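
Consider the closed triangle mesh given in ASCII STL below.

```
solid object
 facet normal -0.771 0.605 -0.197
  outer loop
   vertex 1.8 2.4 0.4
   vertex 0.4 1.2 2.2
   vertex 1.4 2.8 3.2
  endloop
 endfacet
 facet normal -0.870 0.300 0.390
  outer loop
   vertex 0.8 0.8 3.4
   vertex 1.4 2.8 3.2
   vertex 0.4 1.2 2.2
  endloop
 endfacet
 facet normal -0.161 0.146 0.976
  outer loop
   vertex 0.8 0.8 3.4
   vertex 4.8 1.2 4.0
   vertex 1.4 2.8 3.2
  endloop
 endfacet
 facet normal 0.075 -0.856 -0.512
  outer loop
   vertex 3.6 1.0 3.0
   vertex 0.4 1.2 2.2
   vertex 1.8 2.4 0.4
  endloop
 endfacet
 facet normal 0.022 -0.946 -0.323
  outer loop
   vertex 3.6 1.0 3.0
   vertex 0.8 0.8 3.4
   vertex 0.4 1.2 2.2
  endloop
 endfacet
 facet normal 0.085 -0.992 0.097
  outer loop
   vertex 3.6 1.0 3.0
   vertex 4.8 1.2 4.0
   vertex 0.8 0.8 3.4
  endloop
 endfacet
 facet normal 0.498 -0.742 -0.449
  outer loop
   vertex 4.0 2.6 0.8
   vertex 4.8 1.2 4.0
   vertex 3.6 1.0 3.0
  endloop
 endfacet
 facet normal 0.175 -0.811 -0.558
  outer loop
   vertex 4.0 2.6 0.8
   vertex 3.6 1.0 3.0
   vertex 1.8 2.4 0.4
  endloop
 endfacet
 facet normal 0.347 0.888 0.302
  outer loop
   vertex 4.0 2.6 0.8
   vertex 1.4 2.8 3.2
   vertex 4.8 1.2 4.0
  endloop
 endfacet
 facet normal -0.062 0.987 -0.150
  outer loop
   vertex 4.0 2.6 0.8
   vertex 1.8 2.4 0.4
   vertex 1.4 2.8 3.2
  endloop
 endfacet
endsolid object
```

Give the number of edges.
15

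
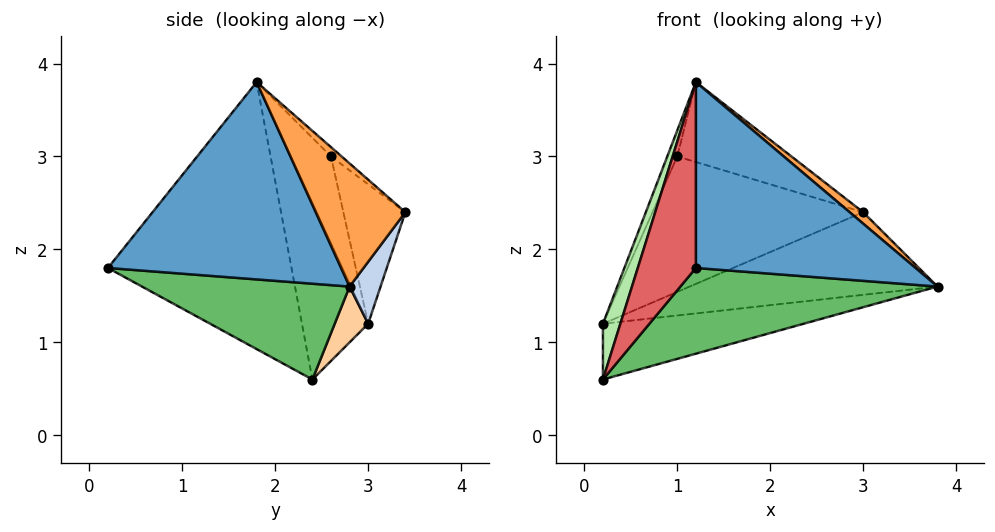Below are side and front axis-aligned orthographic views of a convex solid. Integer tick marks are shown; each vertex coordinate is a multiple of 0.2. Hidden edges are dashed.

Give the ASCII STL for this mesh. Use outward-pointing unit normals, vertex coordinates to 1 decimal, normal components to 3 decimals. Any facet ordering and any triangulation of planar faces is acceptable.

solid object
 facet normal 0.638 -0.601 0.481
  outer loop
   vertex 1.2 1.8 3.8
   vertex 1.2 0.2 1.8
   vertex 3.8 2.8 1.6
  endloop
 endfacet
 facet normal 0.105 0.843 -0.527
  outer loop
   vertex 3.0 3.4 2.4
   vertex 3.8 2.8 1.6
   vertex 0.2 3.0 1.2
  endloop
 endfacet
 facet normal 0.665 -0.100 0.740
  outer loop
   vertex 3.0 3.4 2.4
   vertex 1.2 1.8 3.8
   vertex 3.8 2.8 1.6
  endloop
 endfacet
 facet normal 0.117 0.702 -0.702
  outer loop
   vertex 0.2 2.4 0.6
   vertex 0.2 3.0 1.2
   vertex 3.8 2.8 1.6
  endloop
 endfacet
 facet normal 0.287 -0.355 -0.890
  outer loop
   vertex 0.2 2.4 0.6
   vertex 3.8 2.8 1.6
   vertex 1.2 0.2 1.8
  endloop
 endfacet
 facet normal -0.937 -0.247 0.247
  outer loop
   vertex 0.2 2.4 0.6
   vertex 1.2 1.8 3.8
   vertex 0.2 3.0 1.2
  endloop
 endfacet
 facet normal -0.927 -0.293 0.235
  outer loop
   vertex 0.2 2.4 0.6
   vertex 1.2 0.2 1.8
   vertex 1.2 1.8 3.8
  endloop
 endfacet
 facet normal -0.873 0.218 0.436
  outer loop
   vertex 1.0 2.6 3.0
   vertex 0.2 3.0 1.2
   vertex 1.2 1.8 3.8
  endloop
 endfacet
 facet normal -0.267 0.909 0.321
  outer loop
   vertex 1.0 2.6 3.0
   vertex 3.0 3.4 2.4
   vertex 0.2 3.0 1.2
  endloop
 endfacet
 facet normal -0.065 0.697 0.714
  outer loop
   vertex 1.0 2.6 3.0
   vertex 1.2 1.8 3.8
   vertex 3.0 3.4 2.4
  endloop
 endfacet
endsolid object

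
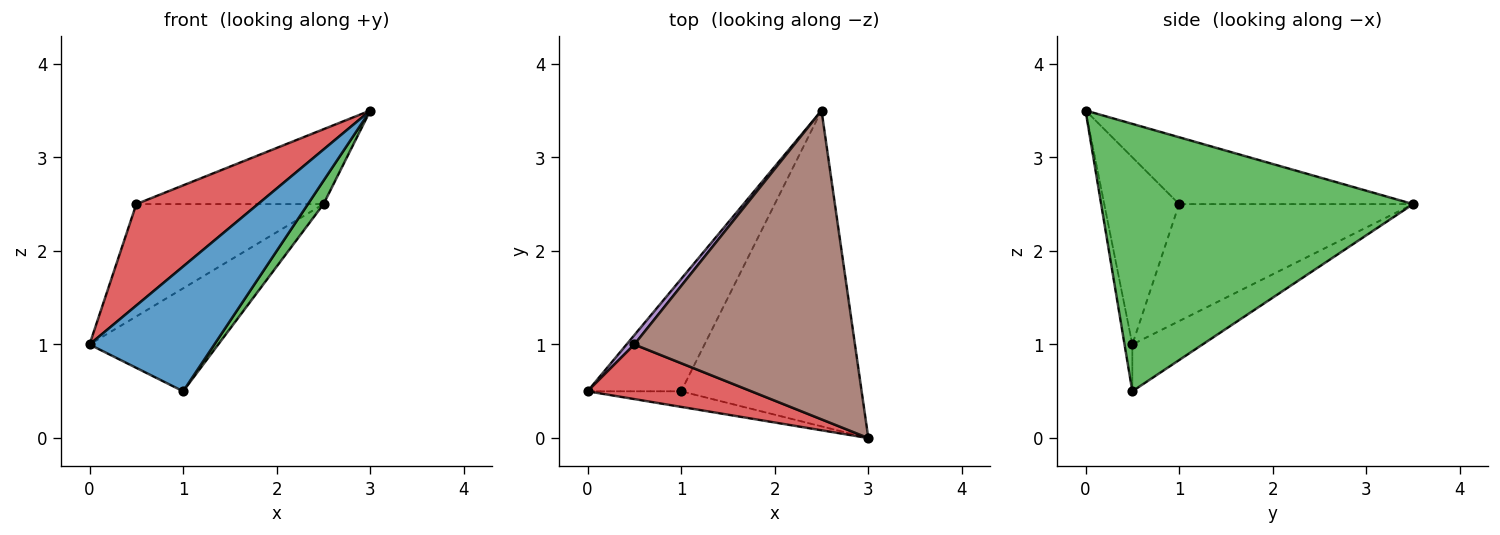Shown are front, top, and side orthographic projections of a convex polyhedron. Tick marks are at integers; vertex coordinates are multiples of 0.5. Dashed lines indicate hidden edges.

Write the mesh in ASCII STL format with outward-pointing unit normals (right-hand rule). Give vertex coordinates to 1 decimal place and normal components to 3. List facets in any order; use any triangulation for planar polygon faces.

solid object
 facet normal -0.062 -0.990 -0.124
  outer loop
   vertex 1.0 0.5 0.5
   vertex 3.0 0.0 3.5
   vertex 0.0 0.5 1.0
  endloop
 endfacet
 facet normal -0.346 0.634 -0.692
  outer loop
   vertex 1.0 0.5 0.5
   vertex 0.0 0.5 1.0
   vertex 2.5 3.5 2.5
  endloop
 endfacet
 facet normal 0.828 -0.041 -0.559
  outer loop
   vertex 1.0 0.5 0.5
   vertex 2.5 3.5 2.5
   vertex 3.0 0.0 3.5
  endloop
 endfacet
 facet normal -0.476 -0.774 0.417
  outer loop
   vertex 0.5 1.0 2.5
   vertex 0.0 0.5 1.0
   vertex 3.0 0.0 3.5
  endloop
 endfacet
 facet normal -0.780 0.624 0.052
  outer loop
   vertex 0.5 1.0 2.5
   vertex 2.5 3.5 2.5
   vertex 0.0 0.5 1.0
  endloop
 endfacet
 facet normal -0.283 0.226 0.932
  outer loop
   vertex 0.5 1.0 2.5
   vertex 3.0 0.0 3.5
   vertex 2.5 3.5 2.5
  endloop
 endfacet
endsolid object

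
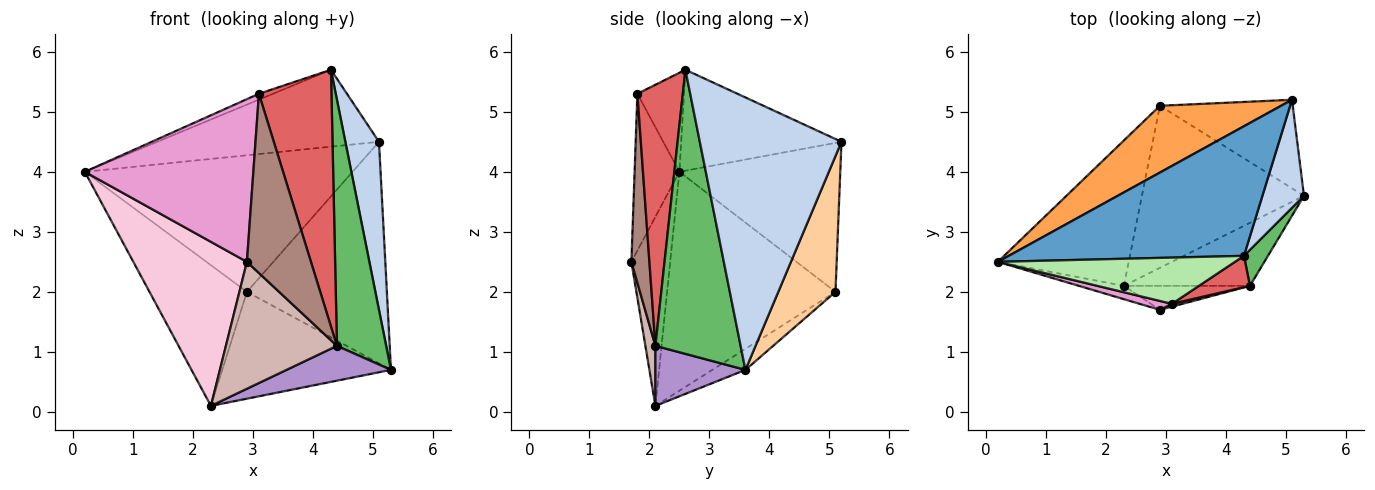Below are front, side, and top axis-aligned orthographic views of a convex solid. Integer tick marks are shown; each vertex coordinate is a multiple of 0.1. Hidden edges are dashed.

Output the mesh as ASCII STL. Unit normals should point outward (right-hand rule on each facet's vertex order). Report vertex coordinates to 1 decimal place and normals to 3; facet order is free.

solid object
 facet normal -0.346 0.479 0.807
  outer loop
   vertex 4.3 2.6 5.7
   vertex 5.1 5.2 4.5
   vertex 0.2 2.5 4.0
  endloop
 endfacet
 facet normal 0.962 -0.228 0.147
  outer loop
   vertex 4.3 2.6 5.7
   vertex 5.3 3.6 0.7
   vertex 5.1 5.2 4.5
  endloop
 endfacet
 facet normal -0.475 0.791 0.386
  outer loop
   vertex 2.9 5.1 2.0
   vertex 0.2 2.5 4.0
   vertex 5.1 5.2 4.5
  endloop
 endfacet
 facet normal 0.355 0.868 -0.347
  outer loop
   vertex 2.9 5.1 2.0
   vertex 5.1 5.2 4.5
   vertex 5.3 3.6 0.7
  endloop
 endfacet
 facet normal 0.864 -0.499 0.073
  outer loop
   vertex 4.4 2.1 1.1
   vertex 5.3 3.6 0.7
   vertex 4.3 2.6 5.7
  endloop
 endfacet
 facet normal -0.383 0.116 0.917
  outer loop
   vertex 3.1 1.8 5.3
   vertex 4.3 2.6 5.7
   vertex 0.2 2.5 4.0
  endloop
 endfacet
 facet normal 0.528 -0.843 0.103
  outer loop
   vertex 3.1 1.8 5.3
   vertex 4.4 2.1 1.1
   vertex 4.3 2.6 5.7
  endloop
 endfacet
 facet normal -0.108 0.547 -0.830
  outer loop
   vertex 2.3 2.1 0.1
   vertex 2.9 5.1 2.0
   vertex 5.3 3.6 0.7
  endloop
 endfacet
 facet normal 0.385 -0.446 -0.808
  outer loop
   vertex 2.3 2.1 0.1
   vertex 5.3 3.6 0.7
   vertex 4.4 2.1 1.1
  endloop
 endfacet
 facet normal -0.769 0.445 -0.460
  outer loop
   vertex 2.3 2.1 0.1
   vertex 0.2 2.5 4.0
   vertex 2.9 5.1 2.0
  endloop
 endfacet
 facet normal 0.271 -0.963 0.015
  outer loop
   vertex 2.9 1.7 2.5
   vertex 4.4 2.1 1.1
   vertex 3.1 1.8 5.3
  endloop
 endfacet
 facet normal 0.088 -0.979 -0.185
  outer loop
   vertex 2.9 1.7 2.5
   vertex 2.3 2.1 0.1
   vertex 4.4 2.1 1.1
  endloop
 endfacet
 facet normal -0.257 -0.965 0.053
  outer loop
   vertex 2.9 1.7 2.5
   vertex 3.1 1.8 5.3
   vertex 0.2 2.5 4.0
  endloop
 endfacet
 facet normal -0.322 -0.944 -0.077
  outer loop
   vertex 2.9 1.7 2.5
   vertex 0.2 2.5 4.0
   vertex 2.3 2.1 0.1
  endloop
 endfacet
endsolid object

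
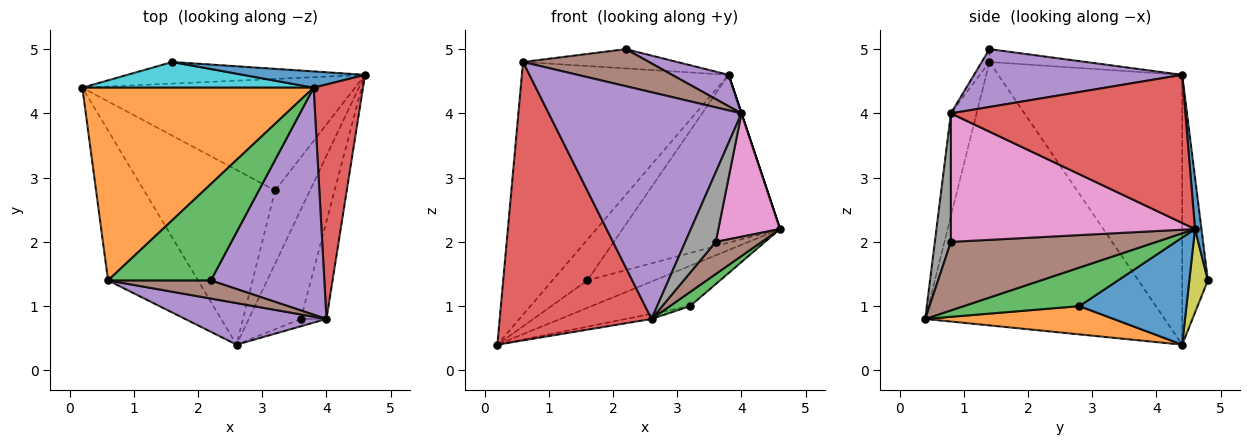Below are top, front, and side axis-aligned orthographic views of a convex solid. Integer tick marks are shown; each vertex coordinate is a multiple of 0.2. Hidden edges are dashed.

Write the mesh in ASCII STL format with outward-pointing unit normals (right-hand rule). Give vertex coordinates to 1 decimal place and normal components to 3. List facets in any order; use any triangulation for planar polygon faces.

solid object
 facet normal 0.346 0.319 -0.882
  outer loop
   vertex 3.2 2.8 1.0
   vertex 0.2 4.4 0.4
   vertex 4.6 4.6 2.2
  endloop
 endfacet
 facet normal 0.211 0.029 -0.977
  outer loop
   vertex 3.2 2.8 1.0
   vertex 2.6 0.4 0.8
   vertex 0.2 4.4 0.4
  endloop
 endfacet
 facet normal 0.735 -0.128 -0.665
  outer loop
   vertex 3.2 2.8 1.0
   vertex 4.6 4.6 2.2
   vertex 2.6 0.4 0.8
  endloop
 endfacet
 facet normal 0.949 0.000 0.316
  outer loop
   vertex 3.8 4.4 4.6
   vertex 4.0 0.8 4.0
   vertex 4.6 4.6 2.2
  endloop
 endfacet
 facet normal 0.451 -0.122 0.884
  outer loop
   vertex 3.8 4.4 4.6
   vertex 2.2 1.4 5.0
   vertex 4.0 0.8 4.0
  endloop
 endfacet
 facet normal 0.784 -0.175 -0.595
  outer loop
   vertex 3.6 0.8 2.0
   vertex 2.6 0.4 0.8
   vertex 4.6 4.6 2.2
  endloop
 endfacet
 facet normal 0.952 -0.240 -0.190
  outer loop
   vertex 3.6 0.8 2.0
   vertex 4.6 4.6 2.2
   vertex 4.0 0.8 4.0
  endloop
 endfacet
 facet normal 0.464 -0.881 -0.093
  outer loop
   vertex 3.6 0.8 2.0
   vertex 4.0 0.8 4.0
   vertex 2.6 0.4 0.8
  endloop
 endfacet
 facet normal 0.212 0.768 -0.604
  outer loop
   vertex 1.6 4.8 1.4
   vertex 4.6 4.6 2.2
   vertex 0.2 4.4 0.4
  endloop
 endfacet
 facet normal -0.529 0.718 0.453
  outer loop
   vertex 1.6 4.8 1.4
   vertex 0.2 4.4 0.4
   vertex 3.8 4.4 4.6
  endloop
 endfacet
 facet normal 0.041 0.995 0.096
  outer loop
   vertex 1.6 4.8 1.4
   vertex 3.8 4.4 4.6
   vertex 4.6 4.6 2.2
  endloop
 endfacet
 facet normal -0.578 0.649 0.495
  outer loop
   vertex 0.6 1.4 4.8
   vertex 3.8 4.4 4.6
   vertex 0.2 4.4 0.4
  endloop
 endfacet
 facet normal -0.122 0.195 0.973
  outer loop
   vertex 0.6 1.4 4.8
   vertex 2.2 1.4 5.0
   vertex 3.8 4.4 4.6
  endloop
 endfacet
 facet normal -0.811 -0.515 -0.277
  outer loop
   vertex 0.6 1.4 4.8
   vertex 0.2 4.4 0.4
   vertex 2.6 0.4 0.8
  endloop
 endfacet
 facet normal -0.130 -0.975 0.179
  outer loop
   vertex 0.6 1.4 4.8
   vertex 2.6 0.4 0.8
   vertex 4.0 0.8 4.0
  endloop
 endfacet
 facet normal -0.055 -0.897 0.439
  outer loop
   vertex 0.6 1.4 4.8
   vertex 4.0 0.8 4.0
   vertex 2.2 1.4 5.0
  endloop
 endfacet
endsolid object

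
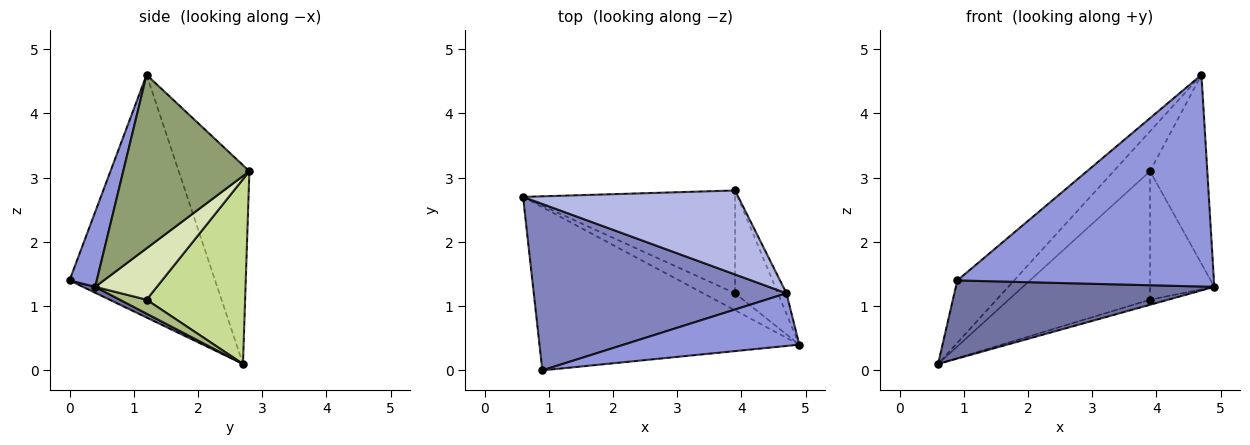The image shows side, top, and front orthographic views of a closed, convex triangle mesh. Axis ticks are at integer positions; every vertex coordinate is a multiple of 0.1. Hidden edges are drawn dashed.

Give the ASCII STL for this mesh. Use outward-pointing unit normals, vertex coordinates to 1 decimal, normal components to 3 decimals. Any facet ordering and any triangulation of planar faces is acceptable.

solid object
 facet normal 0.021 -0.432 -0.902
  outer loop
   vertex 0.9 0.0 1.4
   vertex 0.6 2.7 0.1
   vertex 4.9 0.4 1.3
  endloop
 endfacet
 facet normal -0.669 0.261 0.696
  outer loop
   vertex 4.7 1.2 4.6
   vertex 0.6 2.7 0.1
   vertex 0.9 0.0 1.4
  endloop
 endfacet
 facet normal 0.103 -0.965 0.240
  outer loop
   vertex 4.7 1.2 4.6
   vertex 0.9 0.0 1.4
   vertex 4.9 0.4 1.3
  endloop
 endfacet
 facet normal -0.640 0.330 0.694
  outer loop
   vertex 3.9 2.8 3.1
   vertex 0.6 2.7 0.1
   vertex 4.7 1.2 4.6
  endloop
 endfacet
 facet normal 0.910 0.413 -0.045
  outer loop
   vertex 3.9 2.8 3.1
   vertex 4.7 1.2 4.6
   vertex 4.9 0.4 1.3
  endloop
 endfacet
 facet normal 0.387 0.263 -0.883
  outer loop
   vertex 3.9 1.2 1.1
   vertex 4.9 0.4 1.3
   vertex 0.6 2.7 0.1
  endloop
 endfacet
 facet normal 0.478 0.686 -0.549
  outer loop
   vertex 3.9 1.2 1.1
   vertex 0.6 2.7 0.1
   vertex 3.9 2.8 3.1
  endloop
 endfacet
 facet normal 0.600 0.625 -0.500
  outer loop
   vertex 3.9 1.2 1.1
   vertex 3.9 2.8 3.1
   vertex 4.9 0.4 1.3
  endloop
 endfacet
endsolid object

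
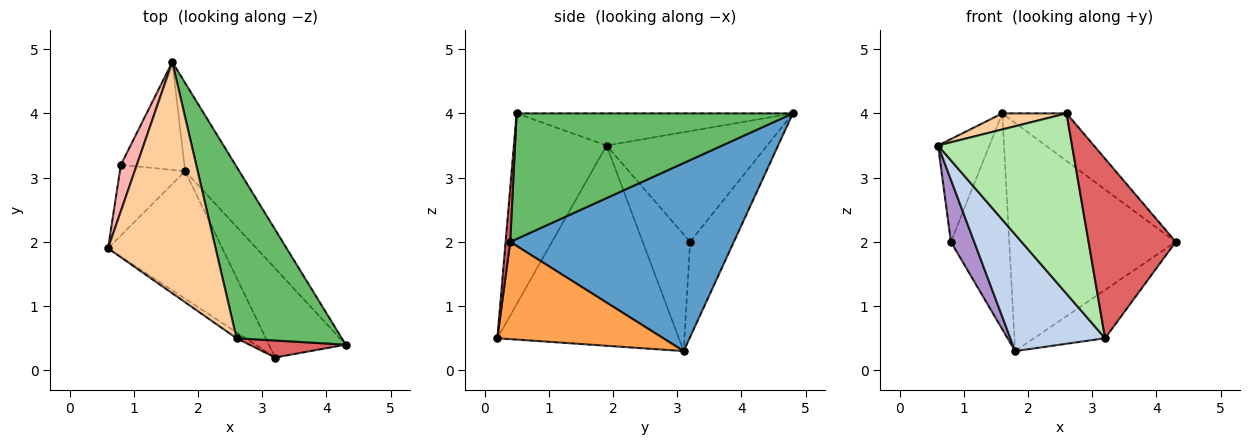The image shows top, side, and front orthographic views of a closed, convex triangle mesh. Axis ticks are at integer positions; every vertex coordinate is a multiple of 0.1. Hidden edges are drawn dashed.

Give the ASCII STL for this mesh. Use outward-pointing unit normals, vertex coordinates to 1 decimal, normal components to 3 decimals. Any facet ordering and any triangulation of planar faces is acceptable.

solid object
 facet normal 0.782 0.582 -0.225
  outer loop
   vertex 1.8 3.1 0.3
   vertex 1.6 4.8 4.0
   vertex 4.3 0.4 2.0
  endloop
 endfacet
 facet normal -0.791 -0.413 -0.451
  outer loop
   vertex 3.2 0.2 0.5
   vertex 0.6 1.9 3.5
   vertex 1.8 3.1 0.3
  endloop
 endfacet
 facet normal 0.744 0.318 -0.588
  outer loop
   vertex 3.2 0.2 0.5
   vertex 1.8 3.1 0.3
   vertex 4.3 0.4 2.0
  endloop
 endfacet
 facet normal -0.285 -0.066 0.956
  outer loop
   vertex 2.6 0.5 4.0
   vertex 1.6 4.8 4.0
   vertex 0.6 1.9 3.5
  endloop
 endfacet
 facet normal 0.754 0.175 0.632
  outer loop
   vertex 2.6 0.5 4.0
   vertex 4.3 0.4 2.0
   vertex 1.6 4.8 4.0
  endloop
 endfacet
 facet normal -0.569 -0.822 -0.027
  outer loop
   vertex 2.6 0.5 4.0
   vertex 0.6 1.9 3.5
   vertex 3.2 0.2 0.5
  endloop
 endfacet
 facet normal 0.052 -0.994 0.094
  outer loop
   vertex 2.6 0.5 4.0
   vertex 3.2 0.2 0.5
   vertex 4.3 0.4 2.0
  endloop
 endfacet
 facet normal -0.944 0.302 0.136
  outer loop
   vertex 0.8 3.2 2.0
   vertex 0.6 1.9 3.5
   vertex 1.6 4.8 4.0
  endloop
 endfacet
 facet normal -0.802 -0.394 -0.449
  outer loop
   vertex 0.8 3.2 2.0
   vertex 1.8 3.1 0.3
   vertex 0.6 1.9 3.5
  endloop
 endfacet
 facet normal -0.557 0.743 -0.371
  outer loop
   vertex 0.8 3.2 2.0
   vertex 1.6 4.8 4.0
   vertex 1.8 3.1 0.3
  endloop
 endfacet
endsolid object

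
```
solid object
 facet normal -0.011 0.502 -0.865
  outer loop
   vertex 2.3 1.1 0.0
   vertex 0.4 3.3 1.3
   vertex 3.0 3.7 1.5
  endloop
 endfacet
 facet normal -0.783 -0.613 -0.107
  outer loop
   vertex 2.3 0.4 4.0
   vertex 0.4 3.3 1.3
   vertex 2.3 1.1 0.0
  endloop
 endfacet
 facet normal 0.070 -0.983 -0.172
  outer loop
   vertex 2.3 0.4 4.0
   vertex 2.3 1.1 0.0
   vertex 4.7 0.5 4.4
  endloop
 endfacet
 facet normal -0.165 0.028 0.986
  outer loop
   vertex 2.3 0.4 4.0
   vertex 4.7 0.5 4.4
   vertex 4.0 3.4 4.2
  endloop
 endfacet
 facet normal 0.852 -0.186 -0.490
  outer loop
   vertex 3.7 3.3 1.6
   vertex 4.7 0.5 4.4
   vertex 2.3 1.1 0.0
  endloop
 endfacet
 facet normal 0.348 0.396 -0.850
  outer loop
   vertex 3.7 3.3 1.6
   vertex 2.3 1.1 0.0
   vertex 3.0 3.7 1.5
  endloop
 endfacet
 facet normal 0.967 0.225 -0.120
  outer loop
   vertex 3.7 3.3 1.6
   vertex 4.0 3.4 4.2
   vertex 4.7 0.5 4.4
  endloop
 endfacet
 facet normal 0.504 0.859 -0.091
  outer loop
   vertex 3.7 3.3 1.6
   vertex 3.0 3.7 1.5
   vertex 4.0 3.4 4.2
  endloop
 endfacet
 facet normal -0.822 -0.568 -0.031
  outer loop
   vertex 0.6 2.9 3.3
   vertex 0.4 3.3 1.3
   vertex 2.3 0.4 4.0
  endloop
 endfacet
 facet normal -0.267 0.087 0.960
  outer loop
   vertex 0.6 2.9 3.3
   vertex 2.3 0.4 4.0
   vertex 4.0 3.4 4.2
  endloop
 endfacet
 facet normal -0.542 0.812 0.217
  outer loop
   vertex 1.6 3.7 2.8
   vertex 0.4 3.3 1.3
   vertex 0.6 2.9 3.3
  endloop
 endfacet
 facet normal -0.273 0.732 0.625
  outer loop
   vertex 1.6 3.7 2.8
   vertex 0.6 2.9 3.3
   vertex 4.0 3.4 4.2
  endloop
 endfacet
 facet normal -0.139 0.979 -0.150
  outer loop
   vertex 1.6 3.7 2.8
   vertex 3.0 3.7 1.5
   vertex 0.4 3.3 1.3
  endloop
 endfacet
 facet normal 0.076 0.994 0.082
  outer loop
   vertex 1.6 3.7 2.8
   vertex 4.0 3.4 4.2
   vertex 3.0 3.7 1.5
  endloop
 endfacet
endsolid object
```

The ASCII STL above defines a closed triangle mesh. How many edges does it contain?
21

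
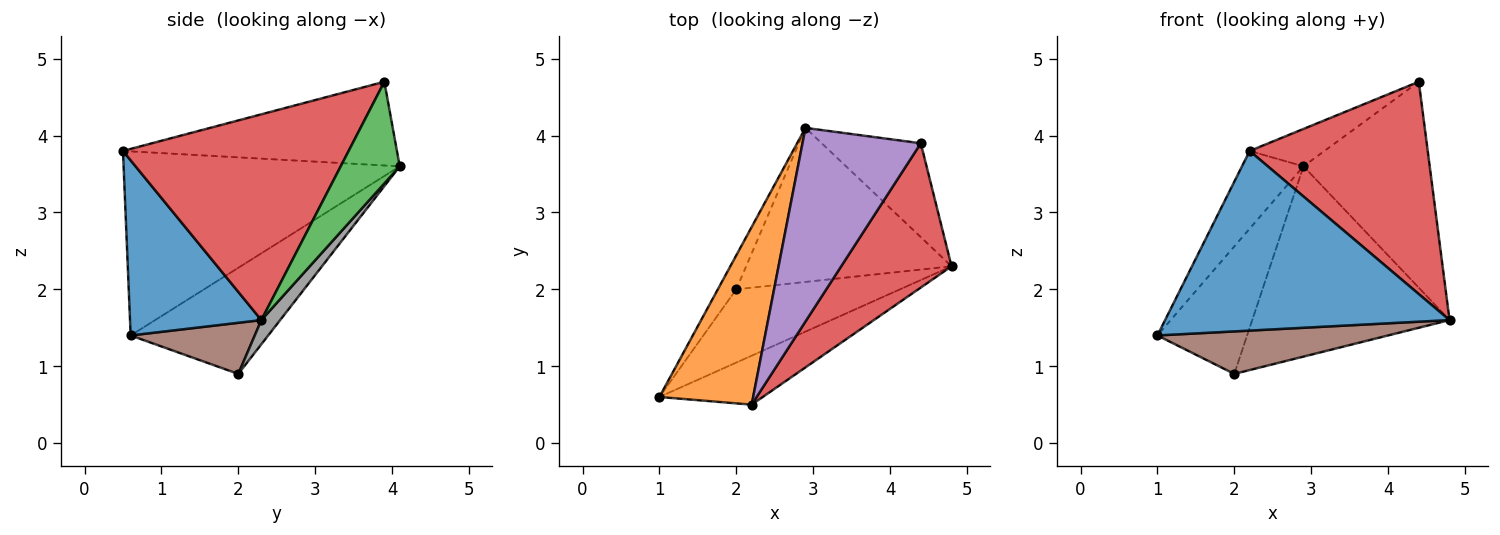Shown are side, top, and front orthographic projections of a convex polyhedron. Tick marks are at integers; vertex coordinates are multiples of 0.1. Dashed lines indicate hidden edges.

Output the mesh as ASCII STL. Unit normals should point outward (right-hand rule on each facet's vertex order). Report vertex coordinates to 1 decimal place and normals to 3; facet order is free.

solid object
 facet normal 0.407 -0.881 -0.240
  outer loop
   vertex 2.2 0.5 3.8
   vertex 1.0 0.6 1.4
   vertex 4.8 2.3 1.6
  endloop
 endfacet
 facet normal -0.874 0.195 0.445
  outer loop
   vertex 2.2 0.5 3.8
   vertex 2.9 4.1 3.6
   vertex 1.0 0.6 1.4
  endloop
 endfacet
 facet normal 0.392 0.837 -0.382
  outer loop
   vertex 4.4 3.9 4.7
   vertex 4.8 2.3 1.6
   vertex 2.9 4.1 3.6
  endloop
 endfacet
 facet normal 0.724 -0.571 0.388
  outer loop
   vertex 4.4 3.9 4.7
   vertex 2.2 0.5 3.8
   vertex 4.8 2.3 1.6
  endloop
 endfacet
 facet normal -0.571 0.156 0.806
  outer loop
   vertex 4.4 3.9 4.7
   vertex 2.9 4.1 3.6
   vertex 2.2 0.5 3.8
  endloop
 endfacet
 facet normal 0.261 -0.484 -0.835
  outer loop
   vertex 2.0 2.0 0.9
   vertex 4.8 2.3 1.6
   vertex 1.0 0.6 1.4
  endloop
 endfacet
 facet normal -0.829 0.541 -0.144
  outer loop
   vertex 2.0 2.0 0.9
   vertex 1.0 0.6 1.4
   vertex 2.9 4.1 3.6
  endloop
 endfacet
 facet normal 0.074 0.775 -0.627
  outer loop
   vertex 2.0 2.0 0.9
   vertex 2.9 4.1 3.6
   vertex 4.8 2.3 1.6
  endloop
 endfacet
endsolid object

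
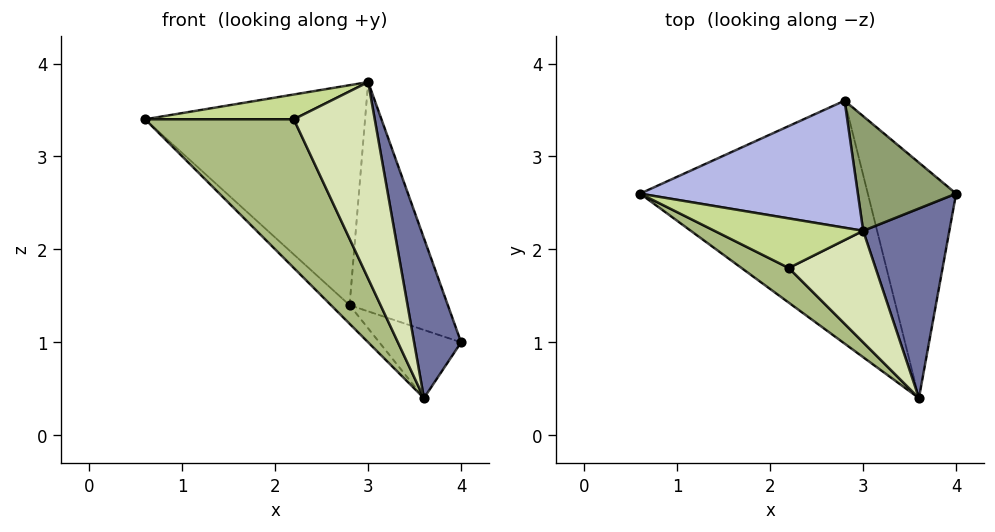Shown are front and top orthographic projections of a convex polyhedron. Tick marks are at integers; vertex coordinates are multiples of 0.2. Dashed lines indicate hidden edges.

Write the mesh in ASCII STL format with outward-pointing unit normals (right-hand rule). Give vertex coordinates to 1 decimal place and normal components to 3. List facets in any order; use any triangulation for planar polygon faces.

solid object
 facet normal 0.923 -0.248 0.294
  outer loop
   vertex 3.0 2.2 3.8
   vertex 3.6 0.4 0.4
   vertex 4.0 2.6 1.0
  endloop
 endfacet
 facet normal -0.685 0.056 -0.726
  outer loop
   vertex 2.8 3.6 1.4
   vertex 3.6 0.4 0.4
   vertex 0.6 2.6 3.4
  endloop
 endfacet
 facet normal -0.088 0.277 -0.957
  outer loop
   vertex 2.8 3.6 1.4
   vertex 4.0 2.6 1.0
   vertex 3.6 0.4 0.4
  endloop
 endfacet
 facet normal 0.061 0.864 0.499
  outer loop
   vertex 2.8 3.6 1.4
   vertex 0.6 2.6 3.4
   vertex 3.0 2.2 3.8
  endloop
 endfacet
 facet normal 0.667 0.667 0.333
  outer loop
   vertex 2.8 3.6 1.4
   vertex 3.0 2.2 3.8
   vertex 4.0 2.6 1.0
  endloop
 endfacet
 facet normal -0.438 -0.876 0.204
  outer loop
   vertex 2.2 1.8 3.4
   vertex 0.6 2.6 3.4
   vertex 3.6 0.4 0.4
  endloop
 endfacet
 facet normal -0.218 -0.436 0.873
  outer loop
   vertex 2.2 1.8 3.4
   vertex 3.0 2.2 3.8
   vertex 0.6 2.6 3.4
  endloop
 endfacet
 facet normal 0.185 -0.855 0.485
  outer loop
   vertex 2.2 1.8 3.4
   vertex 3.6 0.4 0.4
   vertex 3.0 2.2 3.8
  endloop
 endfacet
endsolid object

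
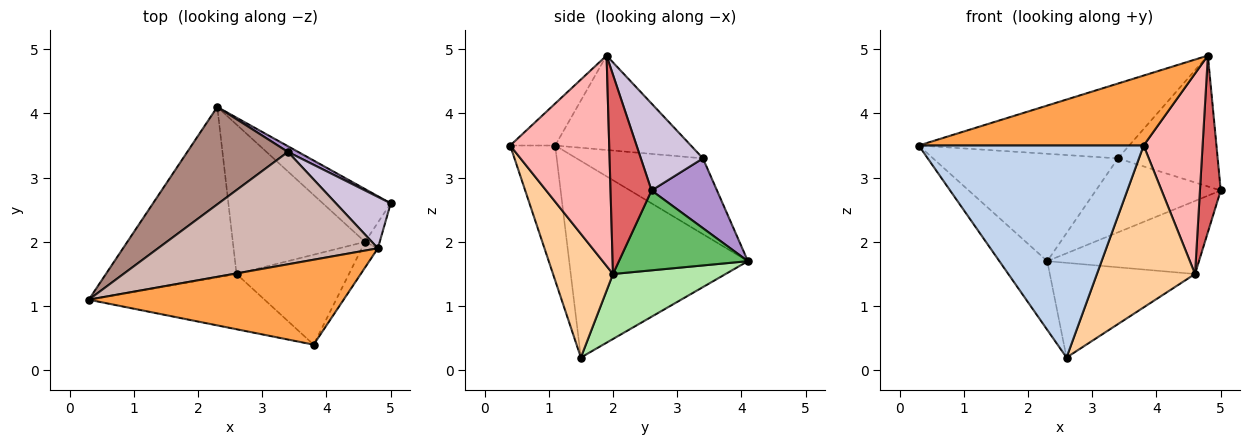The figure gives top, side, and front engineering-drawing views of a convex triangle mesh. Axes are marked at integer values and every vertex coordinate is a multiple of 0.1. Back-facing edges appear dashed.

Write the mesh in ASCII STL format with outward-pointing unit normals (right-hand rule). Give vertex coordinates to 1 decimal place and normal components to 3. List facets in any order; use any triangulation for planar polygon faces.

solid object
 facet normal -0.813 0.218 -0.540
  outer loop
   vertex 2.6 1.5 0.2
   vertex 0.3 1.1 3.5
   vertex 2.3 4.1 1.7
  endloop
 endfacet
 facet normal -0.190 -0.950 -0.248
  outer loop
   vertex 3.8 0.4 3.5
   vertex 0.3 1.1 3.5
   vertex 2.6 1.5 0.2
  endloop
 endfacet
 facet normal -0.126 -0.631 0.766
  outer loop
   vertex 4.8 1.9 4.9
   vertex 0.3 1.1 3.5
   vertex 3.8 0.4 3.5
  endloop
 endfacet
 facet normal 0.471 -0.771 -0.428
  outer loop
   vertex 4.6 2.0 1.5
   vertex 3.8 0.4 3.5
   vertex 2.6 1.5 0.2
  endloop
 endfacet
 facet normal 0.567 0.667 -0.483
  outer loop
   vertex 4.6 2.0 1.5
   vertex 2.3 4.1 1.7
   vertex 5.0 2.6 2.8
  endloop
 endfacet
 facet normal 0.383 0.494 -0.780
  outer loop
   vertex 4.6 2.0 1.5
   vertex 2.6 1.5 0.2
   vertex 2.3 4.1 1.7
  endloop
 endfacet
 facet normal 0.890 -0.451 -0.066
  outer loop
   vertex 4.6 2.0 1.5
   vertex 5.0 2.6 2.8
   vertex 4.8 1.9 4.9
  endloop
 endfacet
 facet normal 0.857 -0.511 -0.065
  outer loop
   vertex 4.6 2.0 1.5
   vertex 4.8 1.9 4.9
   vertex 3.8 0.4 3.5
  endloop
 endfacet
 facet normal 0.463 0.884 0.068
  outer loop
   vertex 3.4 3.4 3.3
   vertex 5.0 2.6 2.8
   vertex 2.3 4.1 1.7
  endloop
 endfacet
 facet normal 0.501 0.805 0.316
  outer loop
   vertex 3.4 3.4 3.3
   vertex 4.8 1.9 4.9
   vertex 5.0 2.6 2.8
  endloop
 endfacet
 facet normal -0.452 0.661 0.600
  outer loop
   vertex 3.4 3.4 3.3
   vertex 2.3 4.1 1.7
   vertex 0.3 1.1 3.5
  endloop
 endfacet
 facet normal -0.337 0.522 0.784
  outer loop
   vertex 3.4 3.4 3.3
   vertex 0.3 1.1 3.5
   vertex 4.8 1.9 4.9
  endloop
 endfacet
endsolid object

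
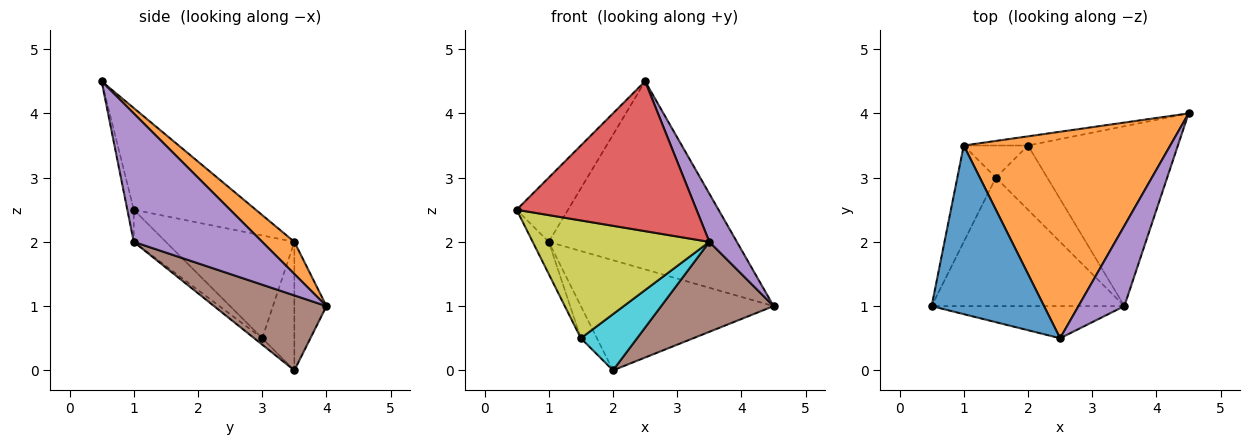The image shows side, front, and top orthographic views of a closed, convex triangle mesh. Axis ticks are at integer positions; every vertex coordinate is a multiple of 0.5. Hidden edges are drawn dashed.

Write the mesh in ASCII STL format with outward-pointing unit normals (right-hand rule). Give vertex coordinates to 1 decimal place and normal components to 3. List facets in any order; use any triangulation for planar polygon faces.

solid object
 facet normal -0.646 0.272 0.714
  outer loop
   vertex 1.0 3.5 2.0
   vertex 0.5 1.0 2.5
   vertex 2.5 0.5 4.5
  endloop
 endfacet
 facet normal 0.114 0.669 0.734
  outer loop
   vertex 1.0 3.5 2.0
   vertex 2.5 0.5 4.5
   vertex 4.5 4.0 1.0
  endloop
 endfacet
 facet normal -0.164 0.983 -0.082
  outer loop
   vertex 1.0 3.5 2.0
   vertex 4.5 4.0 1.0
   vertex 2.0 3.5 0.0
  endloop
 endfacet
 facet normal -0.035 -0.977 -0.209
  outer loop
   vertex 3.5 1.0 2.0
   vertex 2.5 0.5 4.5
   vertex 0.5 1.0 2.5
  endloop
 endfacet
 facet normal 0.923 -0.198 0.330
  outer loop
   vertex 3.5 1.0 2.0
   vertex 4.5 4.0 1.0
   vertex 2.5 0.5 4.5
  endloop
 endfacet
 facet normal 0.408 -0.408 -0.816
  outer loop
   vertex 3.5 1.0 2.0
   vertex 2.0 3.5 0.0
   vertex 4.5 4.0 1.0
  endloop
 endfacet
 facet normal -0.930 0.116 -0.349
  outer loop
   vertex 1.5 3.0 0.5
   vertex 0.5 1.0 2.5
   vertex 1.0 3.5 2.0
  endloop
 endfacet
 facet normal -0.816 0.408 -0.408
  outer loop
   vertex 1.5 3.0 0.5
   vertex 1.0 3.5 2.0
   vertex 2.0 3.5 0.0
  endloop
 endfacet
 facet normal -0.122 -0.671 -0.732
  outer loop
   vertex 1.5 3.0 0.5
   vertex 3.5 1.0 2.0
   vertex 0.5 1.0 2.5
  endloop
 endfacet
 facet normal -0.094 -0.656 -0.749
  outer loop
   vertex 1.5 3.0 0.5
   vertex 2.0 3.5 0.0
   vertex 3.5 1.0 2.0
  endloop
 endfacet
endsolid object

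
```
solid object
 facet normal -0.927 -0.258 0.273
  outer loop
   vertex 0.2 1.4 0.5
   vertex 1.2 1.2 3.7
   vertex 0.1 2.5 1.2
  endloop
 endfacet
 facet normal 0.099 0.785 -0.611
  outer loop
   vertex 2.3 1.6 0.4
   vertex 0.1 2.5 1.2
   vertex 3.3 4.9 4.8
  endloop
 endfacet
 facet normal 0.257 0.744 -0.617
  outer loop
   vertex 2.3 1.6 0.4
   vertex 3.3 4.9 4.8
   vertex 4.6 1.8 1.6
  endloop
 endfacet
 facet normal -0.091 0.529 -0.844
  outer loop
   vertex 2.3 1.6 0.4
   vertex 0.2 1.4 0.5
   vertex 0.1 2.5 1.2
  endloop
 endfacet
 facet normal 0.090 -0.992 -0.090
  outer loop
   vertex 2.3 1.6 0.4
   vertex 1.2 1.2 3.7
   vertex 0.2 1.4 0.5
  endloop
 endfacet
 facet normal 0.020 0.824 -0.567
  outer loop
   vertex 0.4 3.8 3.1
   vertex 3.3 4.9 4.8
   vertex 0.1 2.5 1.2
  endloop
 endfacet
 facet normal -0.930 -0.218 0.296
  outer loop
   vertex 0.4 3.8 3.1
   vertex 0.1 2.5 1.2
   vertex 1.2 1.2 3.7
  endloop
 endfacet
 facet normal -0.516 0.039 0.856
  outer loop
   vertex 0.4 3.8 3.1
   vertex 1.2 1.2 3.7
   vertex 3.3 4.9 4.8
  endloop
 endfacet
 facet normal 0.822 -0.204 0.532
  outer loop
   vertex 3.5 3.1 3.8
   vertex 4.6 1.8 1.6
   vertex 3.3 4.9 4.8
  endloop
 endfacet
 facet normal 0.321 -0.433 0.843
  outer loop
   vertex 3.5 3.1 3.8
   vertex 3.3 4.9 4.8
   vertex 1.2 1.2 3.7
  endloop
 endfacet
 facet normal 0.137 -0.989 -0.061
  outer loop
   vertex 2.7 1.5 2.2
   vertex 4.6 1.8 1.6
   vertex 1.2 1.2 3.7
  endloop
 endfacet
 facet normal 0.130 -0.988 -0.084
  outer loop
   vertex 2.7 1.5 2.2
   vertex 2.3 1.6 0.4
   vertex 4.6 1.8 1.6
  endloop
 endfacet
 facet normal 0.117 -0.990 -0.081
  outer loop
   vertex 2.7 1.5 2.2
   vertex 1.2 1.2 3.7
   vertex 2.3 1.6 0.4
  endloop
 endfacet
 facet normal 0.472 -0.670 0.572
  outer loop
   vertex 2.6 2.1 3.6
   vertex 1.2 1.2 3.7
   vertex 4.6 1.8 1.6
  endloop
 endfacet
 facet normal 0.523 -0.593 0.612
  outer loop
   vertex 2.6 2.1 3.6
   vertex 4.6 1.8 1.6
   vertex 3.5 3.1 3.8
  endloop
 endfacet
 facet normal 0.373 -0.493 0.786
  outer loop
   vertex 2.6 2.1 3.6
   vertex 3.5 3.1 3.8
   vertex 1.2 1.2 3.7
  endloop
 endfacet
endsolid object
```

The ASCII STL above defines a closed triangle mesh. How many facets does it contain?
16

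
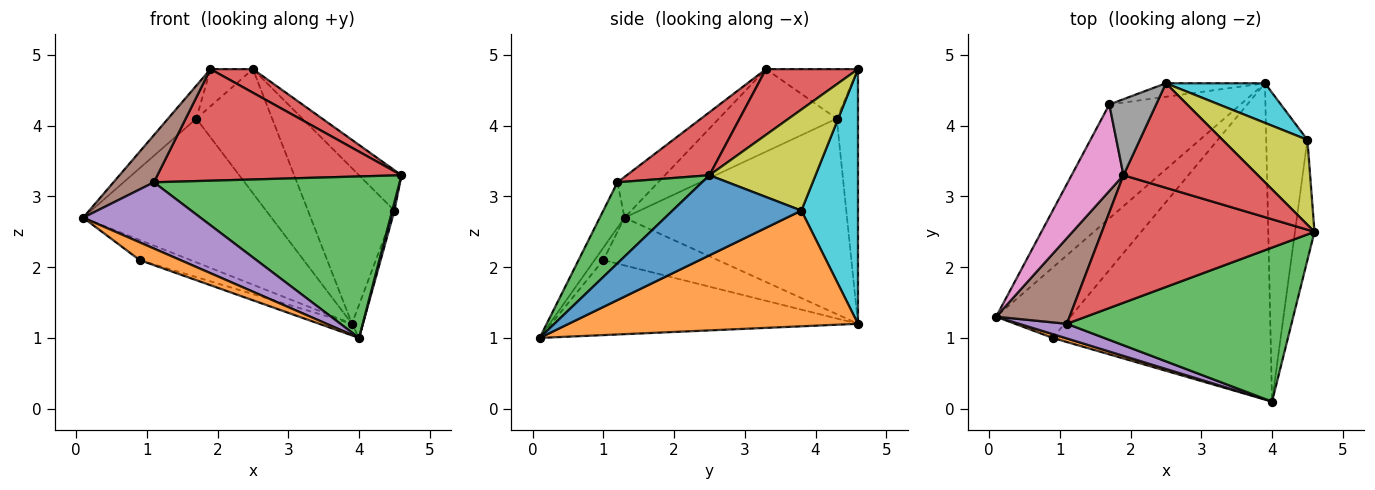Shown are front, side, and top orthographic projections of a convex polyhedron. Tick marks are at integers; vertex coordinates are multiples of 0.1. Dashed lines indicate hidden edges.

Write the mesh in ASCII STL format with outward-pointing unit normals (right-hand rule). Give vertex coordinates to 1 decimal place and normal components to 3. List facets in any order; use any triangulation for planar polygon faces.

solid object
 facet normal -0.526 0.234 -0.818
  outer loop
   vertex 0.9 1.0 2.1
   vertex 0.1 1.3 2.7
   vertex 3.9 4.6 1.2
  endloop
 endfacet
 facet normal -0.205 -0.957 0.205
  outer loop
   vertex 0.9 1.0 2.1
   vertex 4.0 0.1 1.0
   vertex 0.1 1.3 2.7
  endloop
 endfacet
 facet normal -0.325 0.035 -0.945
  outer loop
   vertex 0.9 1.0 2.1
   vertex 3.9 4.6 1.2
   vertex 4.0 0.1 1.0
  endloop
 endfacet
 facet normal 0.430 -0.199 0.881
  outer loop
   vertex 1.9 3.3 4.8
   vertex 4.6 2.5 3.3
   vertex 2.5 4.6 4.8
  endloop
 endfacet
 facet normal -0.679 0.575 -0.456
  outer loop
   vertex 1.7 4.3 4.1
   vertex 3.9 4.6 1.2
   vertex 0.1 1.3 2.7
  endloop
 endfacet
 facet normal -0.268 0.958 -0.104
  outer loop
   vertex 1.7 4.3 4.1
   vertex 2.5 4.6 4.8
   vertex 3.9 4.6 1.2
  endloop
 endfacet
 facet normal -0.830 0.199 0.522
  outer loop
   vertex 1.7 4.3 4.1
   vertex 0.1 1.3 2.7
   vertex 1.9 3.3 4.8
  endloop
 endfacet
 facet normal -0.689 0.318 0.651
  outer loop
   vertex 1.7 4.3 4.1
   vertex 1.9 3.3 4.8
   vertex 2.5 4.6 4.8
  endloop
 endfacet
 facet normal 0.732 0.293 0.615
  outer loop
   vertex 4.5 3.8 2.8
   vertex 2.5 4.6 4.8
   vertex 4.6 2.5 3.3
  endloop
 endfacet
 facet normal 0.536 0.818 0.208
  outer loop
   vertex 4.5 3.8 2.8
   vertex 3.9 4.6 1.2
   vertex 2.5 4.6 4.8
  endloop
 endfacet
 facet normal 0.971 -0.016 -0.236
  outer loop
   vertex 4.5 3.8 2.8
   vertex 4.6 2.5 3.3
   vertex 4.0 0.1 1.0
  endloop
 endfacet
 facet normal 0.941 0.036 -0.335
  outer loop
   vertex 4.5 3.8 2.8
   vertex 4.0 0.1 1.0
   vertex 3.9 4.6 1.2
  endloop
 endfacet
 facet normal 0.242 -0.702 0.670
  outer loop
   vertex 1.1 1.2 3.2
   vertex 4.0 0.1 1.0
   vertex 4.6 2.5 3.3
  endloop
 endfacet
 facet normal 0.218 -0.643 0.735
  outer loop
   vertex 1.1 1.2 3.2
   vertex 4.6 2.5 3.3
   vertex 1.9 3.3 4.8
  endloop
 endfacet
 facet normal -0.202 -0.956 0.212
  outer loop
   vertex 1.1 1.2 3.2
   vertex 0.1 1.3 2.7
   vertex 4.0 0.1 1.0
  endloop
 endfacet
 facet normal -0.437 -0.434 0.788
  outer loop
   vertex 1.1 1.2 3.2
   vertex 1.9 3.3 4.8
   vertex 0.1 1.3 2.7
  endloop
 endfacet
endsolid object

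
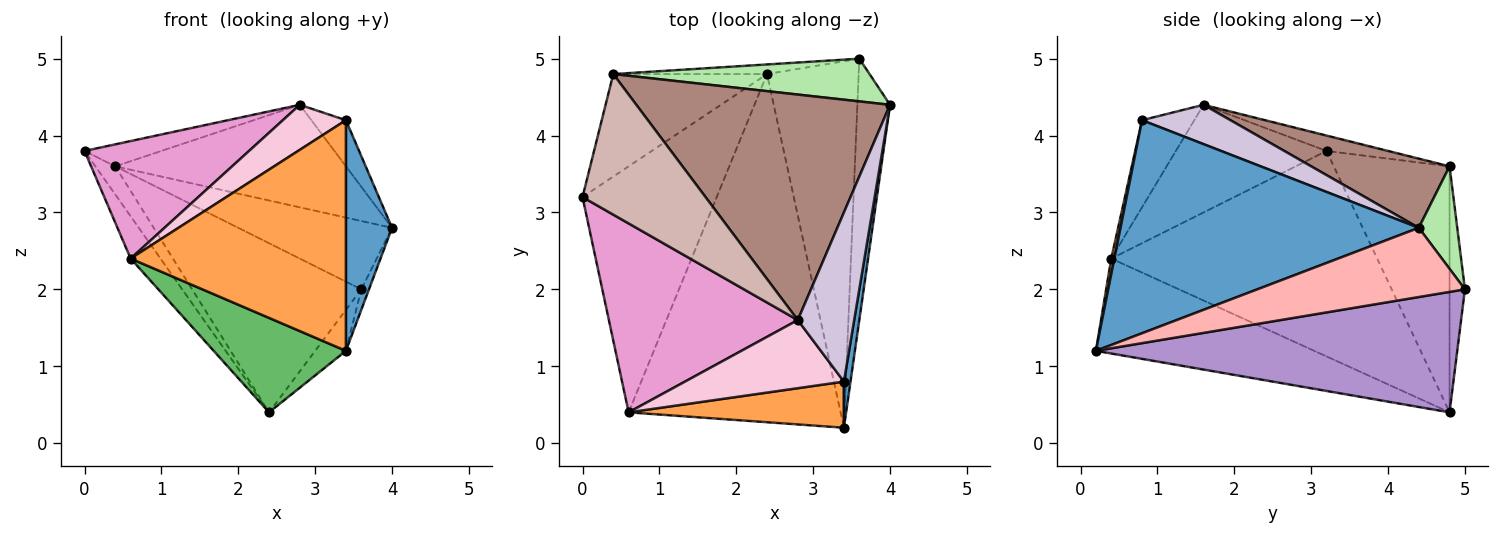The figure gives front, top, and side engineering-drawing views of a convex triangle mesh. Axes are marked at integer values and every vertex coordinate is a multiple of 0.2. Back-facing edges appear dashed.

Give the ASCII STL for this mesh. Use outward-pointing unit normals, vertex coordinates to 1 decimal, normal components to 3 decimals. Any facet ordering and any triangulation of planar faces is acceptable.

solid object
 facet normal 0.988 -0.153 0.031
  outer loop
   vertex 3.4 0.8 4.2
   vertex 3.4 0.2 1.2
   vertex 4.0 4.4 2.8
  endloop
 endfacet
 facet normal -0.839 0.144 -0.524
  outer loop
   vertex 0.4 4.8 3.6
   vertex 2.4 4.8 0.4
   vertex 0.0 3.2 3.8
  endloop
 endfacet
 facet normal 0.014 -0.980 0.196
  outer loop
   vertex 0.6 0.4 2.4
   vertex 3.4 0.2 1.2
   vertex 3.4 0.8 4.2
  endloop
 endfacet
 facet normal -0.834 0.094 -0.544
  outer loop
   vertex 0.6 0.4 2.4
   vertex 0.0 3.2 3.8
   vertex 2.4 4.8 0.4
  endloop
 endfacet
 facet normal -0.397 -0.240 -0.886
  outer loop
   vertex 0.6 0.4 2.4
   vertex 2.4 4.8 0.4
   vertex 3.4 0.2 1.2
  endloop
 endfacet
 facet normal 0.207 0.830 0.518
  outer loop
   vertex 3.6 5.0 2.0
   vertex 0.4 4.8 3.6
   vertex 4.0 4.4 2.8
  endloop
 endfacet
 facet normal -0.090 0.994 -0.056
  outer loop
   vertex 3.6 5.0 2.0
   vertex 2.4 4.8 0.4
   vertex 0.4 4.8 3.6
  endloop
 endfacet
 facet normal 0.904 0.033 -0.427
  outer loop
   vertex 3.6 5.0 2.0
   vertex 4.0 4.4 2.8
   vertex 3.4 0.2 1.2
  endloop
 endfacet
 facet normal 0.794 0.068 -0.604
  outer loop
   vertex 3.6 5.0 2.0
   vertex 3.4 0.2 1.2
   vertex 2.4 4.8 0.4
  endloop
 endfacet
 facet normal 0.558 0.218 0.801
  outer loop
   vertex 2.8 1.6 4.4
   vertex 3.4 0.8 4.2
   vertex 4.0 4.4 2.8
  endloop
 endfacet
 facet normal 0.241 0.402 0.884
  outer loop
   vertex 2.8 1.6 4.4
   vertex 4.0 4.4 2.8
   vertex 0.4 4.8 3.6
  endloop
 endfacet
 facet normal -0.123 0.153 0.981
  outer loop
   vertex 2.8 1.6 4.4
   vertex 0.4 4.8 3.6
   vertex 0.0 3.2 3.8
  endloop
 endfacet
 facet normal -0.436 -0.475 0.764
  outer loop
   vertex 2.8 1.6 4.4
   vertex 0.0 3.2 3.8
   vertex 0.6 0.4 2.4
  endloop
 endfacet
 facet normal -0.416 -0.502 0.759
  outer loop
   vertex 2.8 1.6 4.4
   vertex 0.6 0.4 2.4
   vertex 3.4 0.8 4.2
  endloop
 endfacet
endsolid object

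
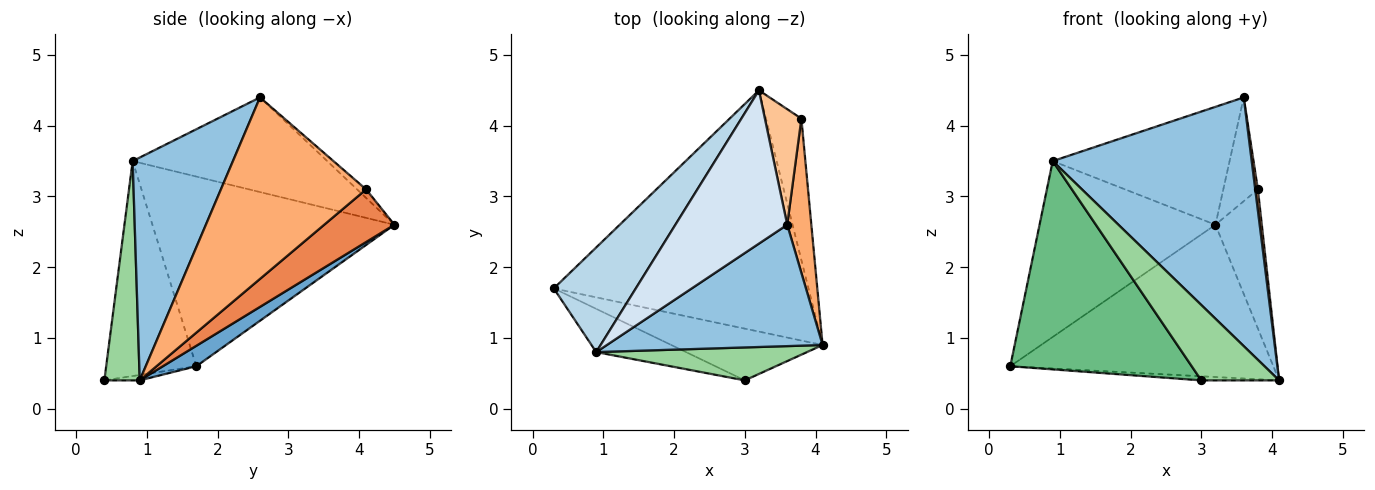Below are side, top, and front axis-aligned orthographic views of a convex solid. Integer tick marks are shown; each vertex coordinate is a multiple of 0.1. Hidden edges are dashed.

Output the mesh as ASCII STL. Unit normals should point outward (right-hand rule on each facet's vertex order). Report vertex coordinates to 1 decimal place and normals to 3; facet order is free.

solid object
 facet normal 0.068 0.533 -0.844
  outer loop
   vertex 3.2 4.5 2.6
   vertex 4.1 0.9 0.4
   vertex 0.3 1.7 0.6
  endloop
 endfacet
 facet normal 0.413 -0.819 0.399
  outer loop
   vertex 0.9 0.8 3.5
   vertex 4.1 0.9 0.4
   vertex 3.6 2.6 4.4
  endloop
 endfacet
 facet normal -0.764 0.555 0.330
  outer loop
   vertex 0.9 0.8 3.5
   vertex 3.2 4.5 2.6
   vertex 0.3 1.7 0.6
  endloop
 endfacet
 facet normal -0.557 0.506 0.658
  outer loop
   vertex 0.9 0.8 3.5
   vertex 3.6 2.6 4.4
   vertex 3.2 4.5 2.6
  endloop
 endfacet
 facet normal 0.728 0.481 -0.489
  outer loop
   vertex 3.8 4.1 3.1
   vertex 4.1 0.9 0.4
   vertex 3.2 4.5 2.6
  endloop
 endfacet
 facet normal 0.991 -0.018 0.132
  outer loop
   vertex 3.8 4.1 3.1
   vertex 3.6 2.6 4.4
   vertex 4.1 0.9 0.4
  endloop
 endfacet
 facet normal -0.172 0.658 0.733
  outer loop
   vertex 3.8 4.1 3.1
   vertex 3.2 4.5 2.6
   vertex 3.6 2.6 4.4
  endloop
 endfacet
 facet normal -0.036 0.079 -0.996
  outer loop
   vertex 3.0 0.4 0.4
   vertex 0.3 1.7 0.6
   vertex 4.1 0.9 0.4
  endloop
 endfacet
 facet normal -0.437 -0.880 -0.183
  outer loop
   vertex 3.0 0.4 0.4
   vertex 0.9 0.8 3.5
   vertex 0.3 1.7 0.6
  endloop
 endfacet
 facet normal 0.384 -0.846 0.370
  outer loop
   vertex 3.0 0.4 0.4
   vertex 4.1 0.9 0.4
   vertex 0.9 0.8 3.5
  endloop
 endfacet
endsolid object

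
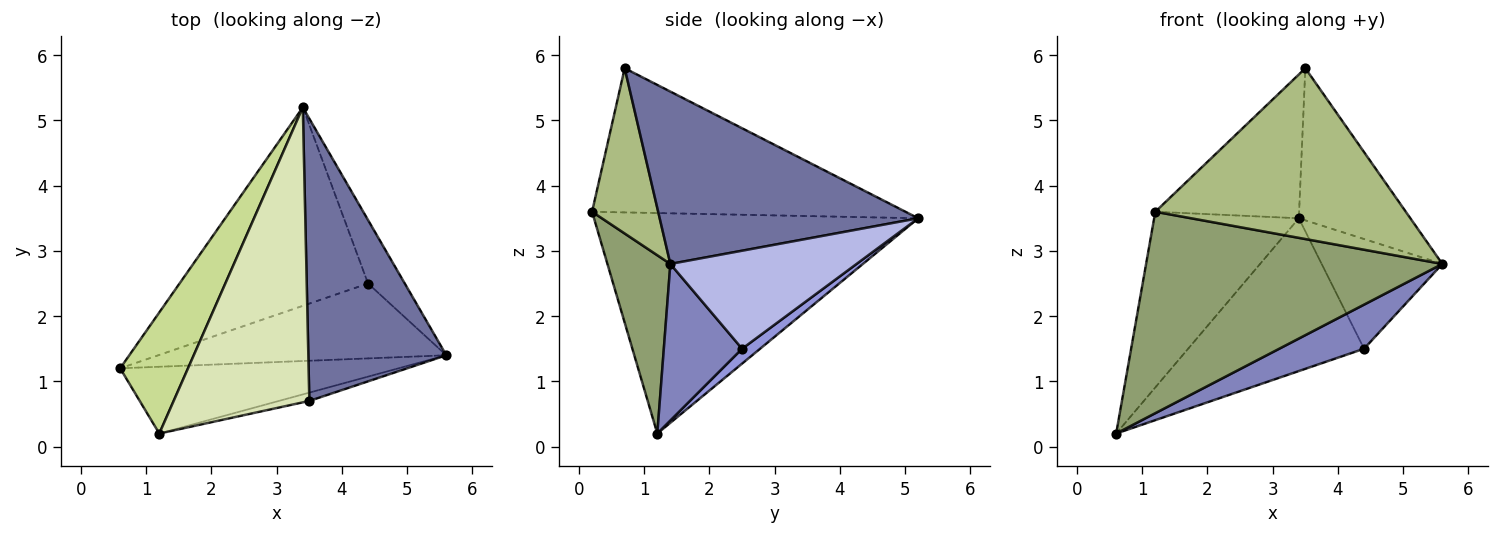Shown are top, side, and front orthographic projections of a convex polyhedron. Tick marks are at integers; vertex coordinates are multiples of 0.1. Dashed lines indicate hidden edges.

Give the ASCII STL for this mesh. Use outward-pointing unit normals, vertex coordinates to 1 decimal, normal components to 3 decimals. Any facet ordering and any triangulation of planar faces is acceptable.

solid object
 facet normal 0.740 0.319 0.592
  outer loop
   vertex 3.5 0.7 5.8
   vertex 5.6 1.4 2.8
   vertex 3.4 5.2 3.5
  endloop
 endfacet
 facet normal 0.424 -0.460 -0.780
  outer loop
   vertex 4.4 2.5 1.5
   vertex 5.6 1.4 2.8
   vertex 0.6 1.2 0.2
  endloop
 endfacet
 facet normal 0.062 0.609 -0.791
  outer loop
   vertex 4.4 2.5 1.5
   vertex 0.6 1.2 0.2
   vertex 3.4 5.2 3.5
  endloop
 endfacet
 facet normal 0.801 0.519 -0.300
  outer loop
   vertex 4.4 2.5 1.5
   vertex 3.4 5.2 3.5
   vertex 5.6 1.4 2.8
  endloop
 endfacet
 facet normal 0.198 -0.930 -0.309
  outer loop
   vertex 1.2 0.2 3.6
   vertex 0.6 1.2 0.2
   vertex 5.6 1.4 2.8
  endloop
 endfacet
 facet normal 0.255 -0.966 -0.047
  outer loop
   vertex 1.2 0.2 3.6
   vertex 5.6 1.4 2.8
   vertex 3.5 0.7 5.8
  endloop
 endfacet
 facet normal -0.879 0.392 0.271
  outer loop
   vertex 1.2 0.2 3.6
   vertex 3.4 5.2 3.5
   vertex 0.6 1.2 0.2
  endloop
 endfacet
 facet normal -0.691 0.317 0.650
  outer loop
   vertex 1.2 0.2 3.6
   vertex 3.5 0.7 5.8
   vertex 3.4 5.2 3.5
  endloop
 endfacet
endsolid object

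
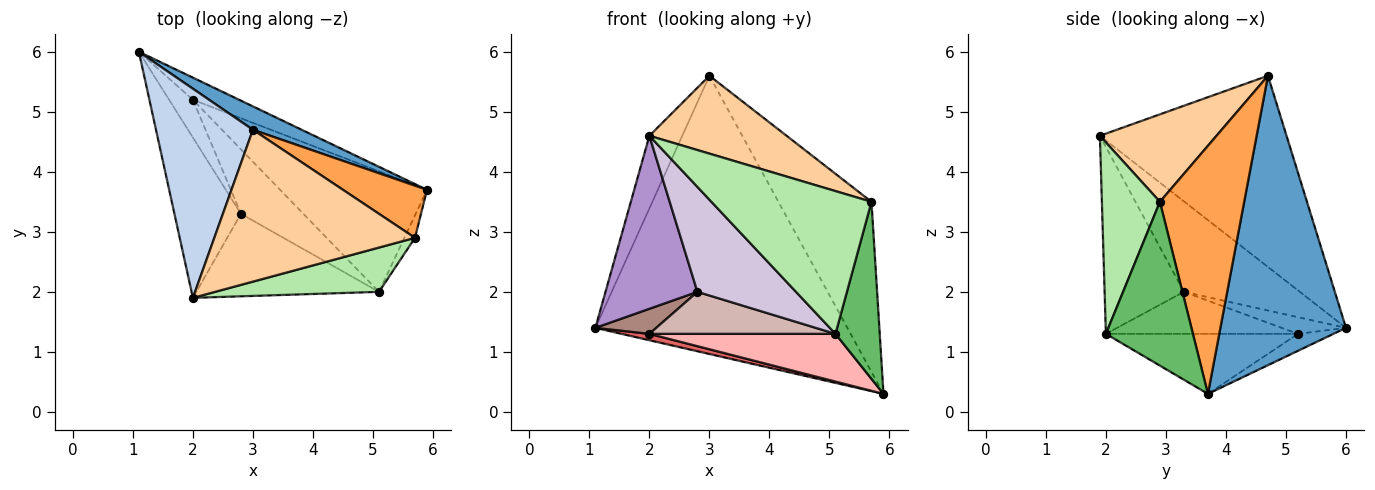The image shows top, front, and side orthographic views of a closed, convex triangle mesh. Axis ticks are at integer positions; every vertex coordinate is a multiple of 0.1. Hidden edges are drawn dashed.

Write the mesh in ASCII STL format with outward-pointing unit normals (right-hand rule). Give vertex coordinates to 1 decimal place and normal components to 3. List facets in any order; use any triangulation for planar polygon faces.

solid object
 facet normal 0.445 0.892 0.075
  outer loop
   vertex 3.0 4.7 5.6
   vertex 5.9 3.7 0.3
   vertex 1.1 6.0 1.4
  endloop
 endfacet
 facet normal -0.881 0.155 0.447
  outer loop
   vertex 3.0 4.7 5.6
   vertex 1.1 6.0 1.4
   vertex 2.0 1.9 4.6
  endloop
 endfacet
 facet normal 0.654 0.723 0.222
  outer loop
   vertex 5.7 2.9 3.5
   vertex 5.9 3.7 0.3
   vertex 3.0 4.7 5.6
  endloop
 endfacet
 facet normal 0.362 -0.425 0.830
  outer loop
   vertex 5.7 2.9 3.5
   vertex 3.0 4.7 5.6
   vertex 2.0 1.9 4.6
  endloop
 endfacet
 facet normal 0.890 -0.453 -0.058
  outer loop
   vertex 5.1 2.0 1.3
   vertex 5.9 3.7 0.3
   vertex 5.7 2.9 3.5
  endloop
 endfacet
 facet normal 0.327 -0.903 0.280
  outer loop
   vertex 5.1 2.0 1.3
   vertex 5.7 2.9 3.5
   vertex 2.0 1.9 4.6
  endloop
 endfacet
 facet normal -0.333 -0.261 -0.906
  outer loop
   vertex 2.0 5.2 1.3
   vertex 1.1 6.0 1.4
   vertex 5.9 3.7 0.3
  endloop
 endfacet
 facet normal -0.355 -0.344 -0.869
  outer loop
   vertex 2.0 5.2 1.3
   vertex 5.9 3.7 0.3
   vertex 5.1 2.0 1.3
  endloop
 endfacet
 facet normal -0.679 -0.538 -0.499
  outer loop
   vertex 2.8 3.3 2.0
   vertex 2.0 1.9 4.6
   vertex 1.1 6.0 1.4
  endloop
 endfacet
 facet normal -0.535 -0.664 -0.522
  outer loop
   vertex 2.8 3.3 2.0
   vertex 5.1 2.0 1.3
   vertex 2.0 1.9 4.6
  endloop
 endfacet
 facet normal -0.504 -0.477 -0.720
  outer loop
   vertex 2.8 3.3 2.0
   vertex 1.1 6.0 1.4
   vertex 2.0 5.2 1.3
  endloop
 endfacet
 facet normal -0.491 -0.476 -0.730
  outer loop
   vertex 2.8 3.3 2.0
   vertex 2.0 5.2 1.3
   vertex 5.1 2.0 1.3
  endloop
 endfacet
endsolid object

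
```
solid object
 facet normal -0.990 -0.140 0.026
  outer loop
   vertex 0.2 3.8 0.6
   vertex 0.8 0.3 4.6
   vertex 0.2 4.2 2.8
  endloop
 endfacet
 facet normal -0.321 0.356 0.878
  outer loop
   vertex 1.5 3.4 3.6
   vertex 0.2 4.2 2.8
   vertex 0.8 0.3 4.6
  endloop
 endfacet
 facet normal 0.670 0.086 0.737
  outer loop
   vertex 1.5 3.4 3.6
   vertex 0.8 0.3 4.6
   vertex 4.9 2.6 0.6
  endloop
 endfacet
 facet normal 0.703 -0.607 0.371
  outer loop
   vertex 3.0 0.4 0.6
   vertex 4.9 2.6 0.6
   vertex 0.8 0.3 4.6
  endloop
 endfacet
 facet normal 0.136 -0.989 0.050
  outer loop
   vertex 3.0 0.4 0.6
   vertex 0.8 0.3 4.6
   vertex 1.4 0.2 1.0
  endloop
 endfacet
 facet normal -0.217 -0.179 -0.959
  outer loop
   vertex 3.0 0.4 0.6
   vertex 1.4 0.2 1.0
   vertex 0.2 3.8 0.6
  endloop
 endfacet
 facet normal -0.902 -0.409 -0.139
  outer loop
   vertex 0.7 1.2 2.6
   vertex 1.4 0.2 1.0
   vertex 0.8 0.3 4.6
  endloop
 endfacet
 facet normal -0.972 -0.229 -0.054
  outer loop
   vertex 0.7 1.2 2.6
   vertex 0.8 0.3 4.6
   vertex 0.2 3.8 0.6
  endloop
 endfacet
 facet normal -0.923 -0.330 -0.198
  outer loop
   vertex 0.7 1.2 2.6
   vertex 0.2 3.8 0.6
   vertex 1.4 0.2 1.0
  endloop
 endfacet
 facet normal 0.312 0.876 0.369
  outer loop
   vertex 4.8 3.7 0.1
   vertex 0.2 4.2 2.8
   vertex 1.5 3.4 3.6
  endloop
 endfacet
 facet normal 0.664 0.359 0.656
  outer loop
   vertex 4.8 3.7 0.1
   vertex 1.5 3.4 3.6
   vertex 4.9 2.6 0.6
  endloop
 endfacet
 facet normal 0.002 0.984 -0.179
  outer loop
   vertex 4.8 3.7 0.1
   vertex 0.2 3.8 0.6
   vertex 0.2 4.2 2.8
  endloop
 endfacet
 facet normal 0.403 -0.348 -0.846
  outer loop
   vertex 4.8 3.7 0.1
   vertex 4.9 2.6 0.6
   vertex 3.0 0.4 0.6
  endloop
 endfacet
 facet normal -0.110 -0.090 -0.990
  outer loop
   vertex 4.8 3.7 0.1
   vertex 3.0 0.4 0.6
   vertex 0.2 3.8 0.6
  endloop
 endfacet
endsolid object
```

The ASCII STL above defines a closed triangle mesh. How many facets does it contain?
14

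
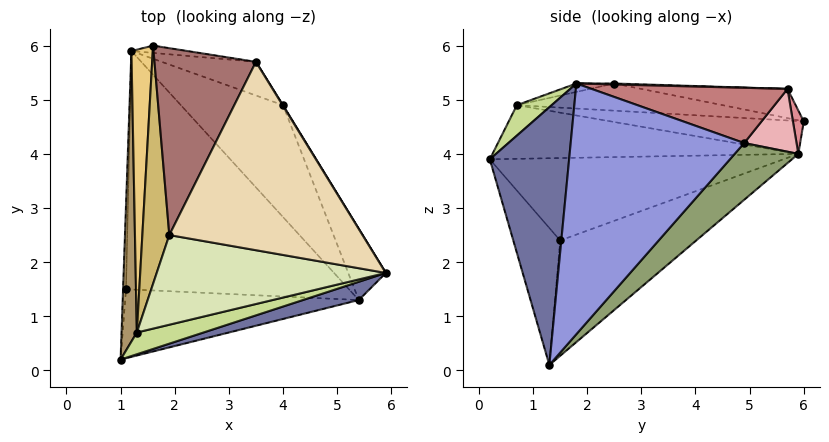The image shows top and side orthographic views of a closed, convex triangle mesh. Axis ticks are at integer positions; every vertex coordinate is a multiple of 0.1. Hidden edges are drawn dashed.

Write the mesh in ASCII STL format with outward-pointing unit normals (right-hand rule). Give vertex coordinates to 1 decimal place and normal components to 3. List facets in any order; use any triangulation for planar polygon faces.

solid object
 facet normal 0.293 -0.954 0.064
  outer loop
   vertex 5.4 1.3 0.1
   vertex 5.9 1.8 5.3
   vertex 1.0 0.2 3.9
  endloop
 endfacet
 facet normal -0.366 -0.691 -0.623
  outer loop
   vertex 1.1 1.5 2.4
   vertex 5.4 1.3 0.1
   vertex 1.0 0.2 3.9
  endloop
 endfacet
 facet normal 0.865 0.484 -0.130
  outer loop
   vertex 4.0 4.9 4.2
   vertex 5.9 1.8 5.3
   vertex 5.4 1.3 0.1
  endloop
 endfacet
 facet normal -0.436 0.316 -0.843
  outer loop
   vertex 1.2 5.9 4.0
   vertex 5.4 1.3 0.1
   vertex 1.1 1.5 2.4
  endloop
 endfacet
 facet normal 0.313 0.764 -0.564
  outer loop
   vertex 1.2 5.9 4.0
   vertex 4.0 4.9 4.2
   vertex 5.4 1.3 0.1
  endloop
 endfacet
 facet normal -0.999 0.036 -0.036
  outer loop
   vertex 1.2 5.9 4.0
   vertex 1.1 1.5 2.4
   vertex 1.0 0.2 3.9
  endloop
 endfacet
 facet normal 0.181 -0.900 0.396
  outer loop
   vertex 1.3 0.7 4.9
   vertex 1.0 0.2 3.9
   vertex 5.9 1.8 5.3
  endloop
 endfacet
 facet normal -0.036 -0.205 0.978
  outer loop
   vertex 1.3 0.7 4.9
   vertex 5.9 1.8 5.3
   vertex 1.9 2.5 5.3
  endloop
 endfacet
 facet normal -0.961 0.029 0.274
  outer loop
   vertex 1.3 0.7 4.9
   vertex 1.2 5.9 4.0
   vertex 1.0 0.2 3.9
  endloop
 endfacet
 facet normal -0.708 0.080 0.702
  outer loop
   vertex 1.3 0.7 4.9
   vertex 1.9 2.5 5.3
   vertex 1.6 6.0 4.6
  endloop
 endfacet
 facet normal -0.835 0.078 0.544
  outer loop
   vertex 1.3 0.7 4.9
   vertex 1.6 6.0 4.6
   vertex 1.2 5.9 4.0
  endloop
 endfacet
 facet normal 0.005 0.029 1.000
  outer loop
   vertex 3.5 5.7 5.2
   vertex 1.9 2.5 5.3
   vertex 5.9 1.8 5.3
  endloop
 endfacet
 facet normal -0.273 0.166 0.948
  outer loop
   vertex 3.5 5.7 5.2
   vertex 1.6 6.0 4.6
   vertex 1.9 2.5 5.3
  endloop
 endfacet
 facet normal 0.852 0.524 0.006
  outer loop
   vertex 3.5 5.7 5.2
   vertex 5.9 1.8 5.3
   vertex 4.0 4.9 4.2
  endloop
 endfacet
 facet normal 0.244 0.917 -0.316
  outer loop
   vertex 3.5 5.7 5.2
   vertex 1.2 5.9 4.0
   vertex 1.6 6.0 4.6
  endloop
 endfacet
 facet normal 0.324 0.811 -0.487
  outer loop
   vertex 3.5 5.7 5.2
   vertex 4.0 4.9 4.2
   vertex 1.2 5.9 4.0
  endloop
 endfacet
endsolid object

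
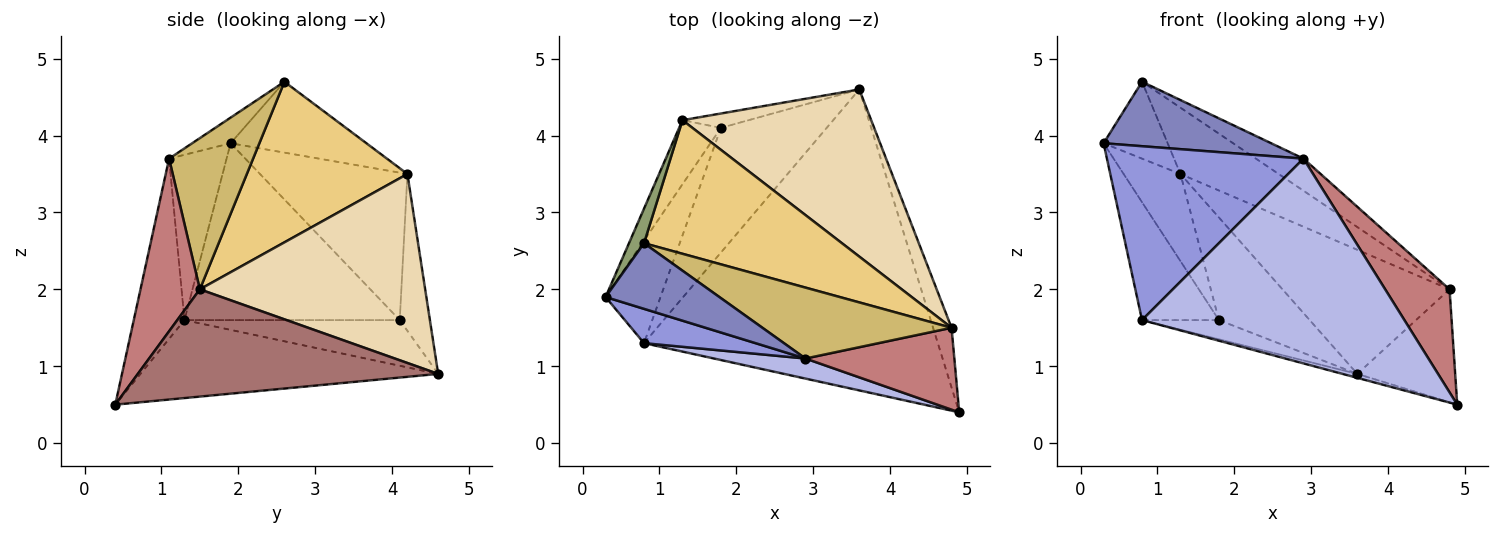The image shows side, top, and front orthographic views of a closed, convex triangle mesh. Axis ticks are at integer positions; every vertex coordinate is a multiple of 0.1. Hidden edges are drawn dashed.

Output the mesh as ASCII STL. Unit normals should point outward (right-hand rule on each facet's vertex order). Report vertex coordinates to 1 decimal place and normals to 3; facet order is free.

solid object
 facet normal -0.257 0.013 -0.966
  outer loop
   vertex 0.8 1.3 1.6
   vertex 3.6 4.6 0.9
   vertex 4.9 0.4 0.5
  endloop
 endfacet
 facet normal -0.159 -0.692 0.704
  outer loop
   vertex 2.9 1.1 3.7
   vertex 0.8 2.6 4.7
   vertex 0.3 1.9 3.9
  endloop
 endfacet
 facet normal -0.276 -0.943 0.186
  outer loop
   vertex 2.9 1.1 3.7
   vertex 0.3 1.9 3.9
   vertex 0.8 1.3 1.6
  endloop
 endfacet
 facet normal -0.189 -0.977 0.096
  outer loop
   vertex 2.9 1.1 3.7
   vertex 0.8 1.3 1.6
   vertex 4.9 0.4 0.5
  endloop
 endfacet
 facet normal -0.888 0.419 0.189
  outer loop
   vertex 1.3 4.2 3.5
   vertex 0.3 1.9 3.9
   vertex 0.8 2.6 4.7
  endloop
 endfacet
 facet normal -0.392 0.140 -0.909
  outer loop
   vertex 1.8 4.1 1.6
   vertex 3.6 4.6 0.9
   vertex 0.8 1.3 1.6
  endloop
 endfacet
 facet normal -0.313 0.941 -0.132
  outer loop
   vertex 1.8 4.1 1.6
   vertex 1.3 4.2 3.5
   vertex 3.6 4.6 0.9
  endloop
 endfacet
 facet normal -0.904 0.323 -0.281
  outer loop
   vertex 1.8 4.1 1.6
   vertex 0.8 1.3 1.6
   vertex 0.3 1.9 3.9
  endloop
 endfacet
 facet normal -0.902 0.348 -0.256
  outer loop
   vertex 1.8 4.1 1.6
   vertex 0.3 1.9 3.9
   vertex 1.3 4.2 3.5
  endloop
 endfacet
 facet normal 0.589 0.333 0.736
  outer loop
   vertex 4.8 1.5 2.0
   vertex 0.8 2.6 4.7
   vertex 2.9 1.1 3.7
  endloop
 endfacet
 facet normal 0.588 0.360 0.725
  outer loop
   vertex 4.8 1.5 2.0
   vertex 1.3 4.2 3.5
   vertex 0.8 2.6 4.7
  endloop
 endfacet
 facet normal 0.627 0.465 0.626
  outer loop
   vertex 4.8 1.5 2.0
   vertex 3.6 4.6 0.9
   vertex 1.3 4.2 3.5
  endloop
 endfacet
 facet normal 0.938 0.306 -0.162
  outer loop
   vertex 4.8 1.5 2.0
   vertex 4.9 0.4 0.5
   vertex 3.6 4.6 0.9
  endloop
 endfacet
 facet normal 0.585 -0.635 0.505
  outer loop
   vertex 4.8 1.5 2.0
   vertex 2.9 1.1 3.7
   vertex 4.9 0.4 0.5
  endloop
 endfacet
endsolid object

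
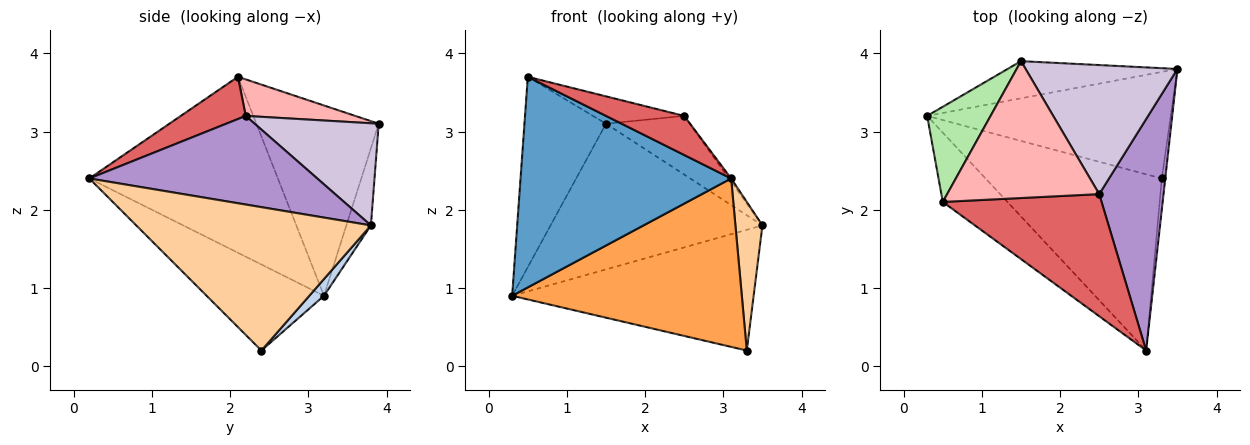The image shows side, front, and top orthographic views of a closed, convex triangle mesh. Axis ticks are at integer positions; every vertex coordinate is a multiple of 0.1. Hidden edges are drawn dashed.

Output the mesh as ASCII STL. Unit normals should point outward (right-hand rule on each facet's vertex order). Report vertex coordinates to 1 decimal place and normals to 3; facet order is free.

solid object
 facet normal -0.648 -0.724 -0.238
  outer loop
   vertex 0.5 2.1 3.7
   vertex 0.3 3.2 0.9
   vertex 3.1 0.2 2.4
  endloop
 endfacet
 facet normal 0.045 0.749 -0.661
  outer loop
   vertex 3.3 2.4 0.2
   vertex 0.3 3.2 0.9
   vertex 3.5 3.8 1.8
  endloop
 endfacet
 facet normal -0.333 -0.651 -0.682
  outer loop
   vertex 3.3 2.4 0.2
   vertex 3.1 0.2 2.4
   vertex 0.3 3.2 0.9
  endloop
 endfacet
 facet normal 0.993 -0.114 -0.024
  outer loop
   vertex 3.3 2.4 0.2
   vertex 3.5 3.8 1.8
   vertex 3.1 0.2 2.4
  endloop
 endfacet
 facet normal -0.111 0.963 -0.246
  outer loop
   vertex 1.5 3.9 3.1
   vertex 3.5 3.8 1.8
   vertex 0.3 3.2 0.9
  endloop
 endfacet
 facet normal -0.802 0.535 0.267
  outer loop
   vertex 1.5 3.9 3.1
   vertex 0.3 3.2 0.9
   vertex 0.5 2.1 3.7
  endloop
 endfacet
 facet normal 0.246 -0.296 0.923
  outer loop
   vertex 2.5 2.2 3.2
   vertex 0.5 2.1 3.7
   vertex 3.1 0.2 2.4
  endloop
 endfacet
 facet normal 0.229 0.191 0.955
  outer loop
   vertex 2.5 2.2 3.2
   vertex 1.5 3.9 3.1
   vertex 0.5 2.1 3.7
  endloop
 endfacet
 facet normal 0.809 0.008 0.587
  outer loop
   vertex 2.5 2.2 3.2
   vertex 3.1 0.2 2.4
   vertex 3.5 3.8 1.8
  endloop
 endfacet
 facet normal 0.522 0.353 0.776
  outer loop
   vertex 2.5 2.2 3.2
   vertex 3.5 3.8 1.8
   vertex 1.5 3.9 3.1
  endloop
 endfacet
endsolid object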